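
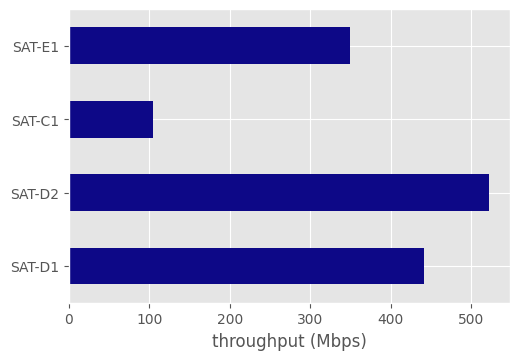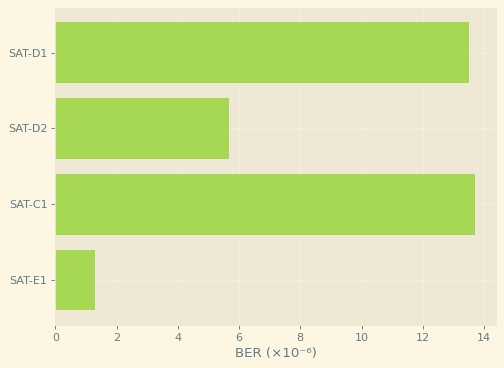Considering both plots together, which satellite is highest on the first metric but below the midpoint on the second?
Chart 2 median BER (×10⁻⁶) ≈ 10; below-median satellites: SAT-D2, SAT-E1. Among those, SAT-D2 has the highest throughput (Mbps) (≈ 500).

SAT-D2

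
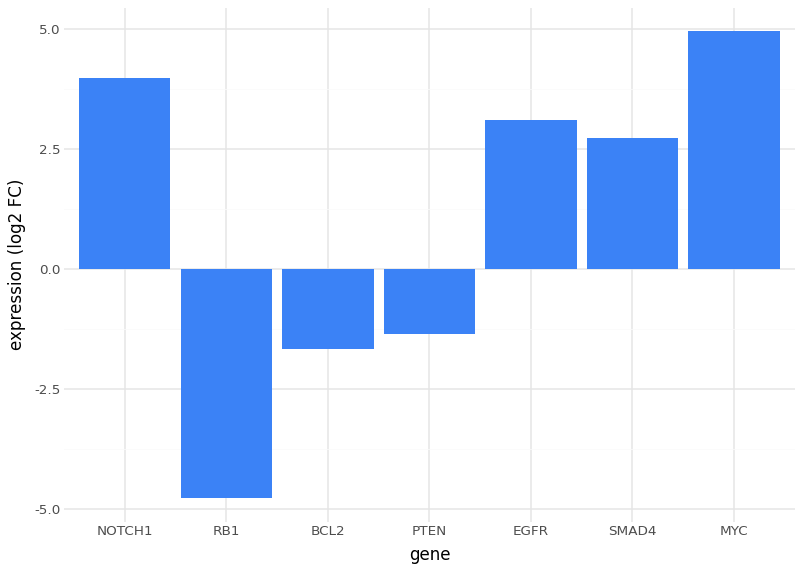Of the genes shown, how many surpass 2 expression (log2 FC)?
4

Above 2: NOTCH1, EGFR, SMAD4, MYC.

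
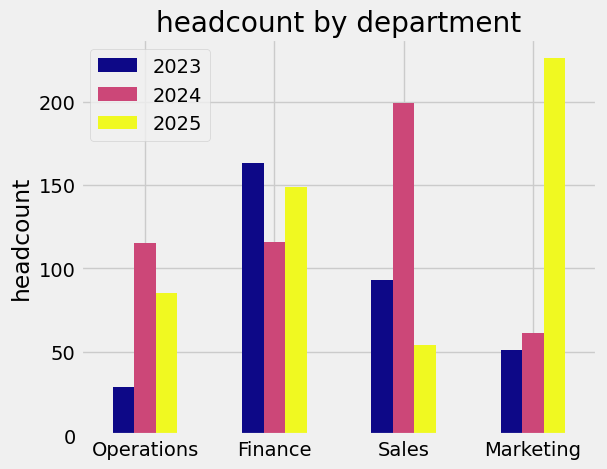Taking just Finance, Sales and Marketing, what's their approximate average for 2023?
(160 + 100 + 60) / 3 ≈ 107.

≈ 107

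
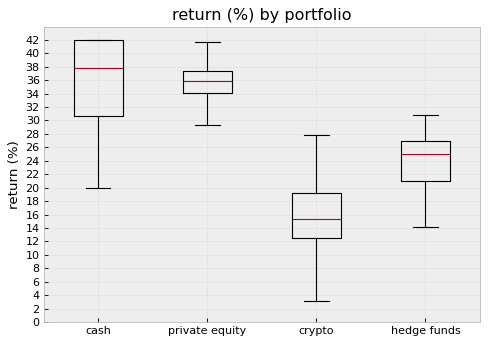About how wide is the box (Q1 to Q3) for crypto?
Q3 ≈ 20, Q1 ≈ 12; IQR ≈ 8.

≈ 8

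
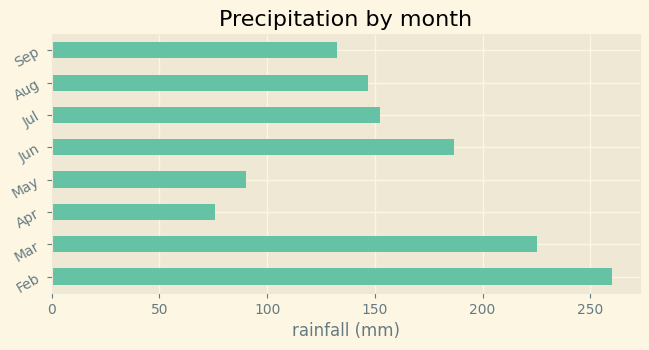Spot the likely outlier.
Feb

Feb ≈ 250; the rest sit between ≈ 75 and ≈ 225.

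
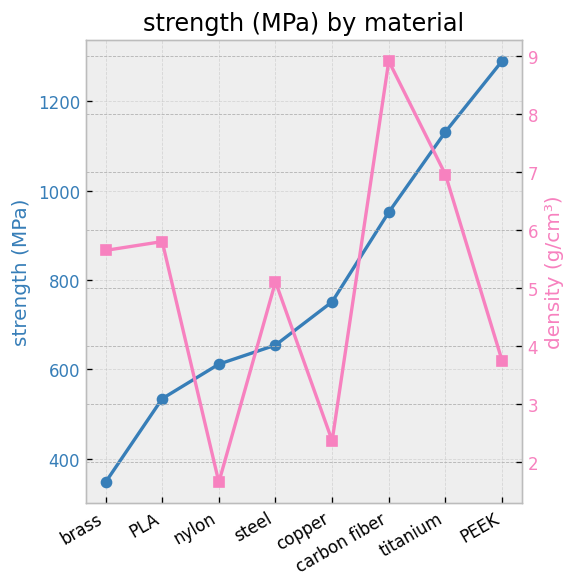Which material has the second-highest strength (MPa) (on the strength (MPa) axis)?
titanium

Top 3 (on the strength (MPa) axis): PEEK ≈ 1300, titanium ≈ 1100, carbon fiber ≈ 1000.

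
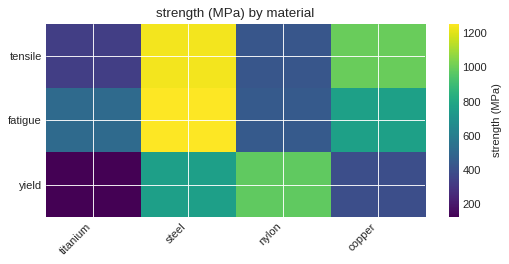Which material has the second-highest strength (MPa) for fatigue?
copper

Top 3 for fatigue: steel ≈ 1300, copper ≈ 800, titanium ≈ 500.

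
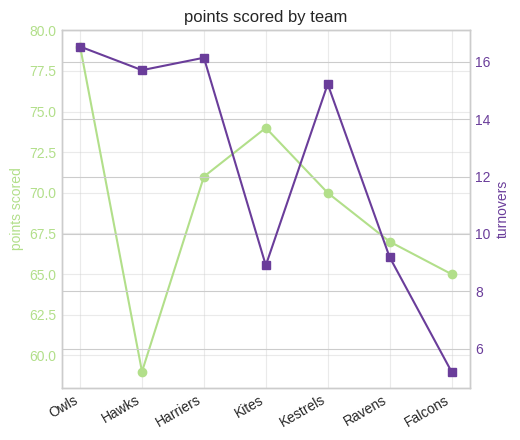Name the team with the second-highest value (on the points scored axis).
Top 3 (on the points scored axis): Owls ≈ 80, Kites ≈ 74, Harriers ≈ 72.

Kites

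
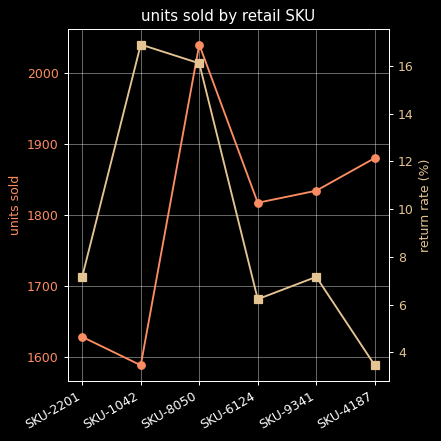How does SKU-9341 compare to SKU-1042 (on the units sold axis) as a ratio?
≈ 1.16×

SKU-9341 ≈ 1850, SKU-1042 ≈ 1600; 1850/1600 ≈ 1.16.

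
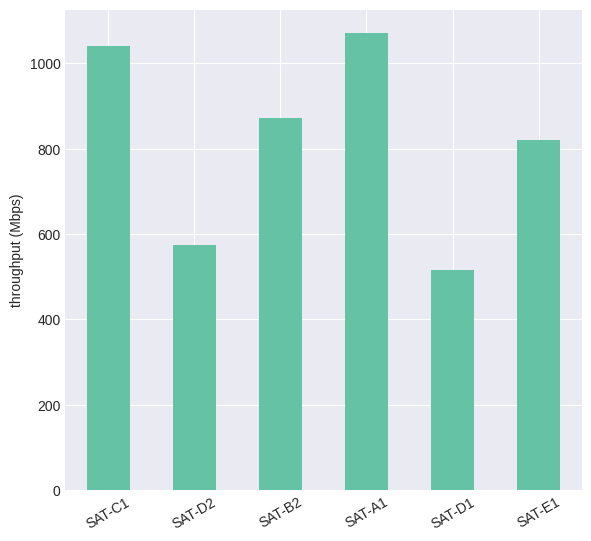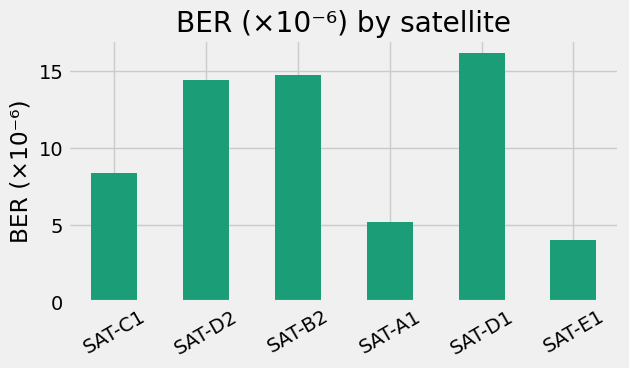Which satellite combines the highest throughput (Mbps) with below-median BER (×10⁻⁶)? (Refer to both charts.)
Chart 2 median BER (×10⁻⁶) ≈ 12; below-median satellites: SAT-C1, SAT-A1, SAT-E1. Among those, SAT-A1 has the highest throughput (Mbps) (≈ 1100).

SAT-A1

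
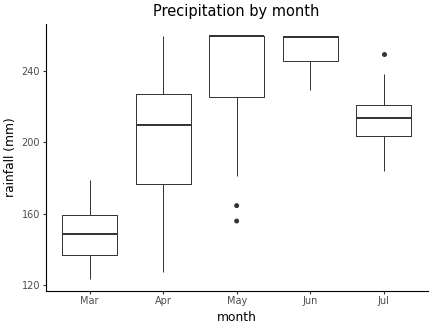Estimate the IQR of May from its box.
≈ 30

Q3 ≈ 260, Q1 ≈ 230; IQR ≈ 30.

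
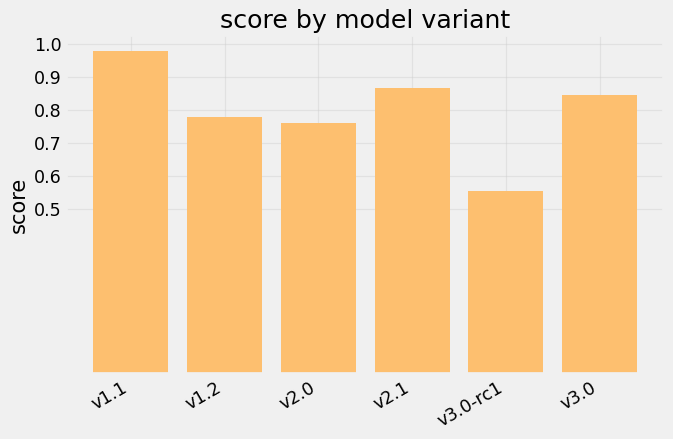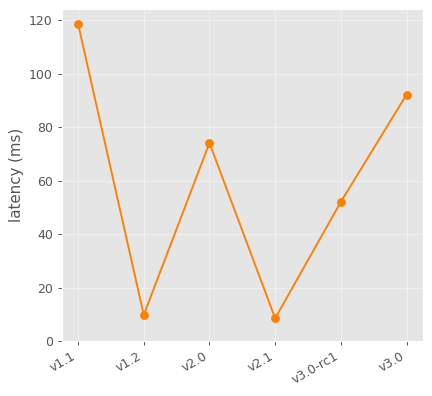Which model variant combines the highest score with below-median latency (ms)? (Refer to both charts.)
Chart 2 median latency (ms) ≈ 60; below-median model variants: v1.2, v2.1, v3.0-rc1. Among those, v2.1 has the highest score (≈ 0.9).

v2.1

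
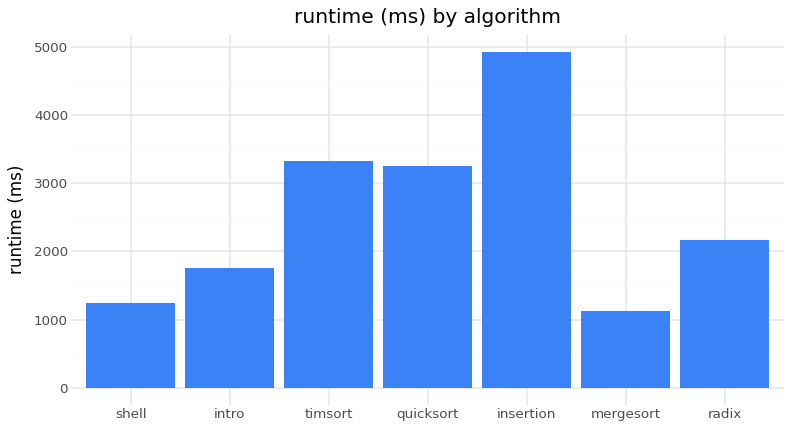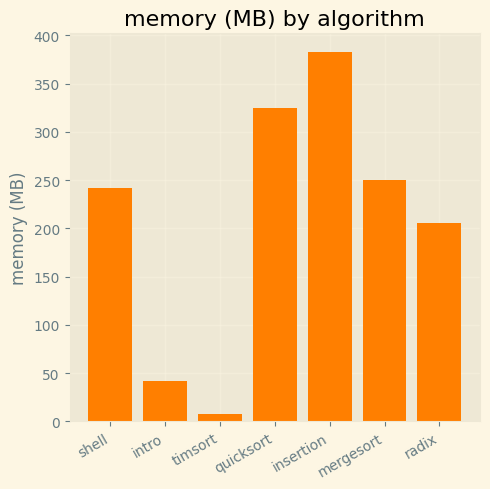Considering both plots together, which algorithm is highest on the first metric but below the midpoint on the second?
timsort

Chart 2 median memory (MB) ≈ 250; below-median algorithms: intro, timsort, radix. Among those, timsort has the highest runtime (ms) (≈ 3500).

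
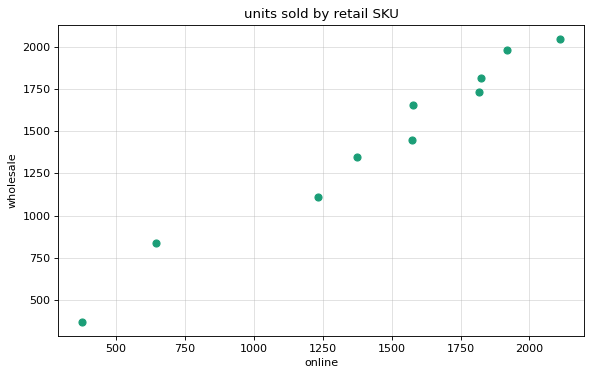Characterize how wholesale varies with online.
positive, strong

Points are positively correlated; strong (|r| ≈ 1.0).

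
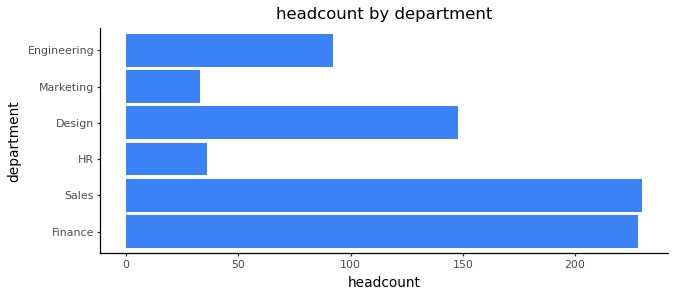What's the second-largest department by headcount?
Finance

Top 3: Sales ≈ 240, Finance ≈ 220, Design ≈ 140.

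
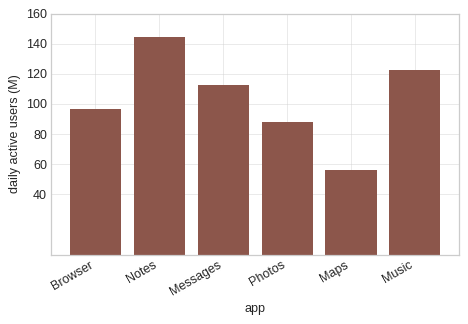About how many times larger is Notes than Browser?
Notes ≈ 140, Browser ≈ 100; 140/100 ≈ 1.4.

≈ 1.4×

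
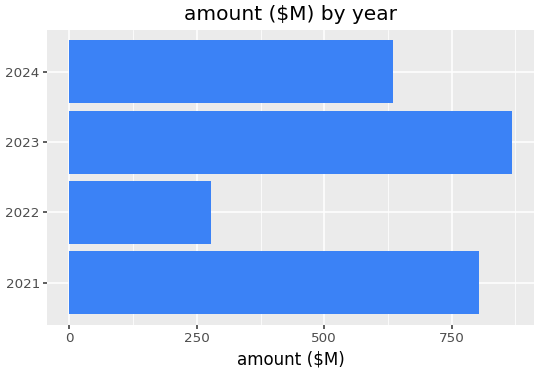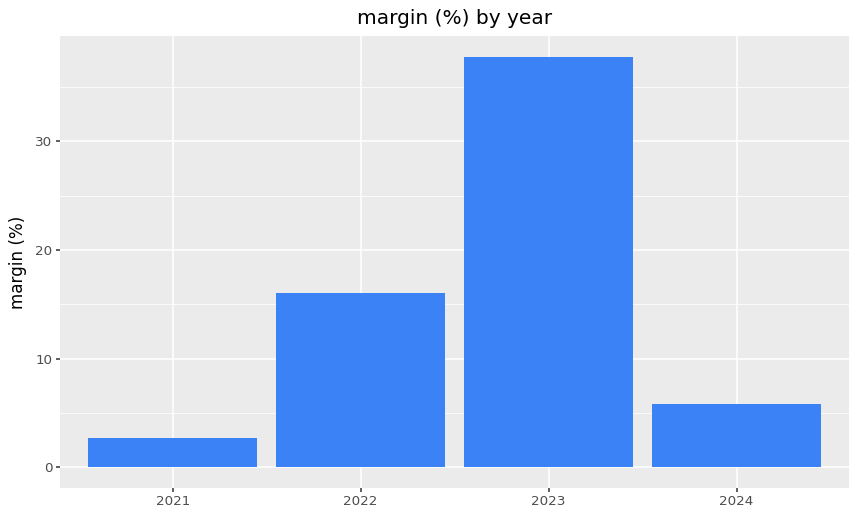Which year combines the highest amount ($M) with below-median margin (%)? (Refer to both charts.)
2021

Chart 2 median margin (%) ≈ 10; below-median years: 2021, 2024. Among those, 2021 has the highest amount ($M) (≈ 800).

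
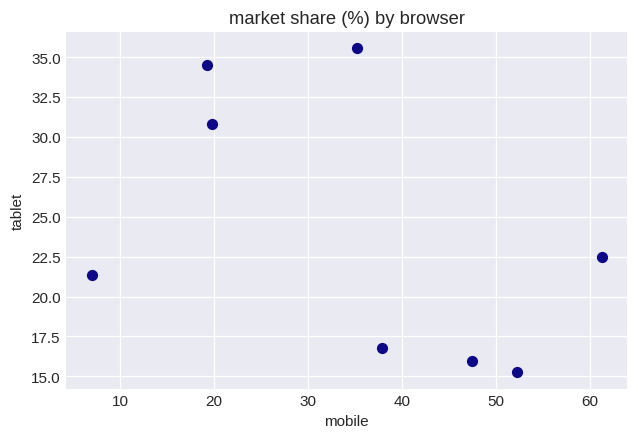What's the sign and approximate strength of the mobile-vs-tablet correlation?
Points are negatively correlated; moderate (|r| ≈ 0.5).

negative, moderate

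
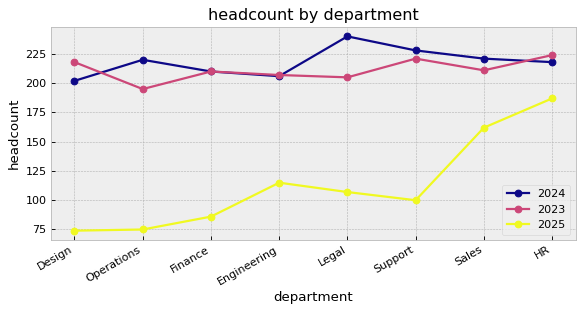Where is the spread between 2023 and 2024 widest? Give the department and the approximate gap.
Legal, ≈ 40

Legal: 2023 ≈ 200, 2024 ≈ 240 → gap ≈ 40. Next-largest (Operations) is only ≈ 20.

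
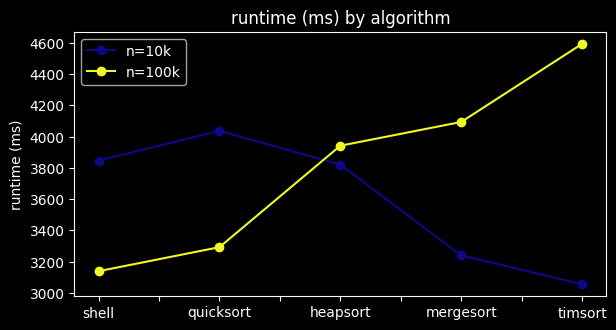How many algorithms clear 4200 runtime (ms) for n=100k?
1

Above 4200: timsort.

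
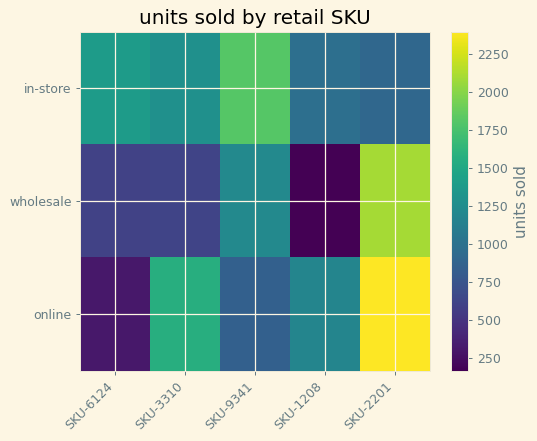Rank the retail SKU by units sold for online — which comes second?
Top 3 for online: SKU-2201 ≈ 2400, SKU-3310 ≈ 1600, SKU-1208 ≈ 1200.

SKU-3310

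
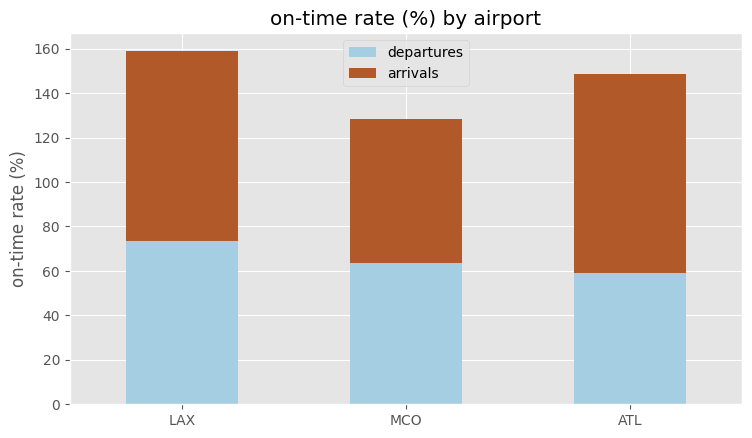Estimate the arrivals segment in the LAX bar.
arrivals top ≈ 160, bottom ≈ 80; segment ≈ 80.

≈ 80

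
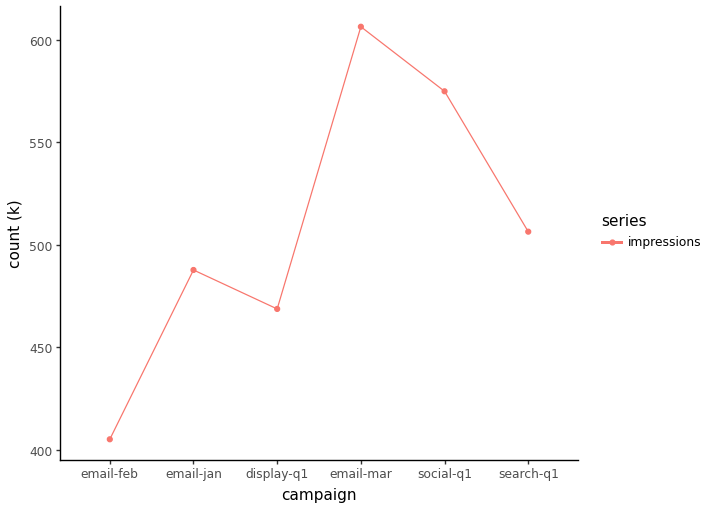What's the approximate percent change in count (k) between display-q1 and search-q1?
≈ +8.7%

display-q1 ≈ 460, search-q1 ≈ 500; (500 − 460) / 460 ≈ +8.7%.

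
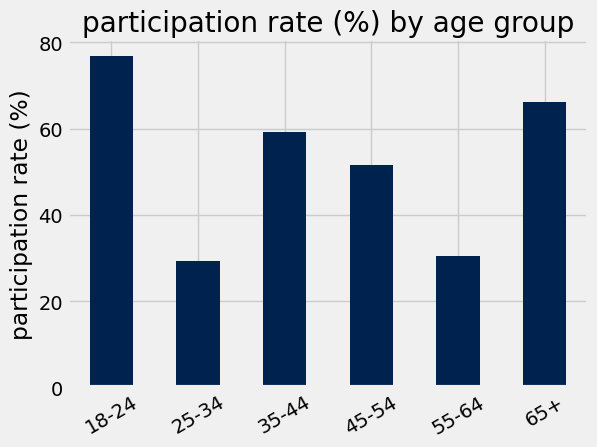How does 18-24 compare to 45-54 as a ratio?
18-24 ≈ 80, 45-54 ≈ 50; 80/50 ≈ 1.6.

≈ 1.6×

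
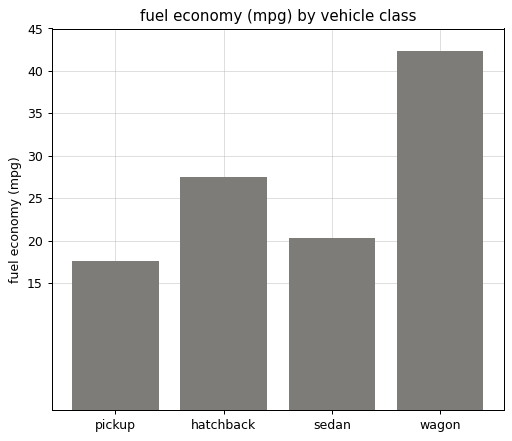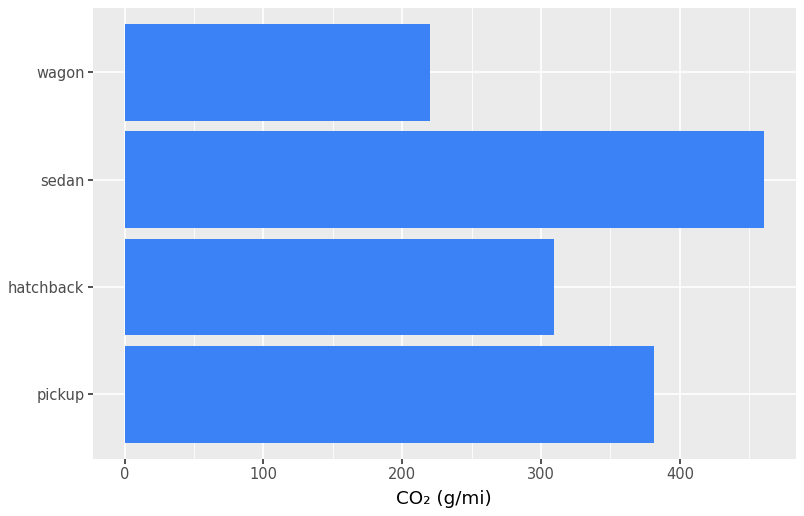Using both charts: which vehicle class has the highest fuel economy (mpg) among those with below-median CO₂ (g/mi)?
Chart 2 median CO₂ (g/mi) ≈ 350; below-median vehicle classes: hatchback, wagon. Among those, wagon has the highest fuel economy (mpg) (≈ 40).

wagon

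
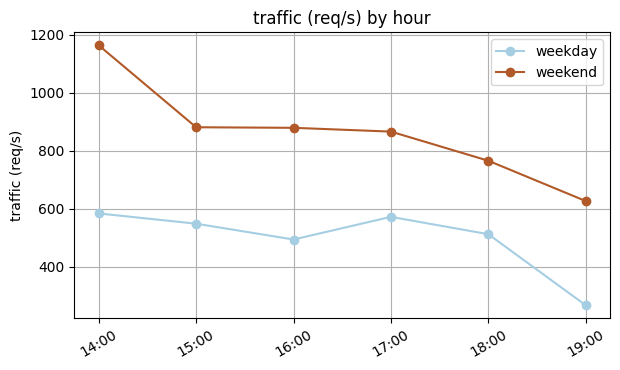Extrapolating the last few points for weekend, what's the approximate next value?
Last three: 900, 800, 600 → slope ≈ -150/step → next ≈ 450.

≈ 450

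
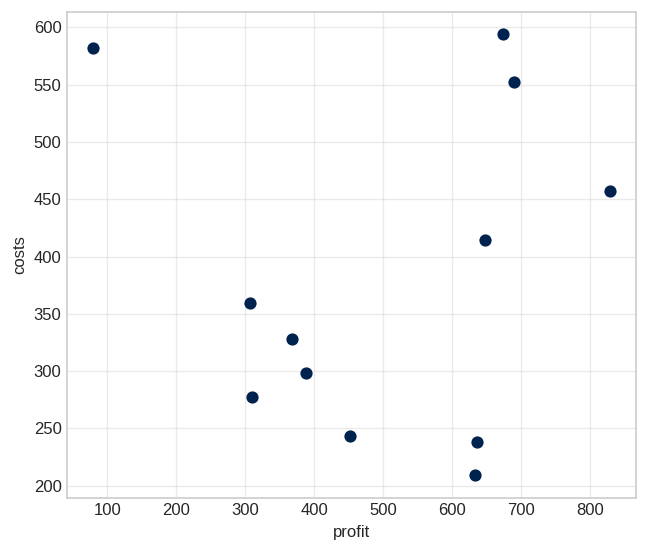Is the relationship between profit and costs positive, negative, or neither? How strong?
no clear correlation

Points are roughly uncorrelated; weak (|r| ≈ 0.1).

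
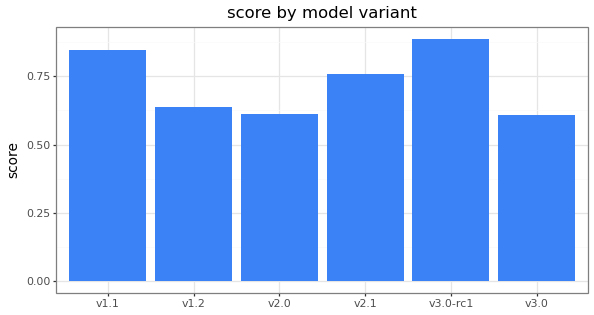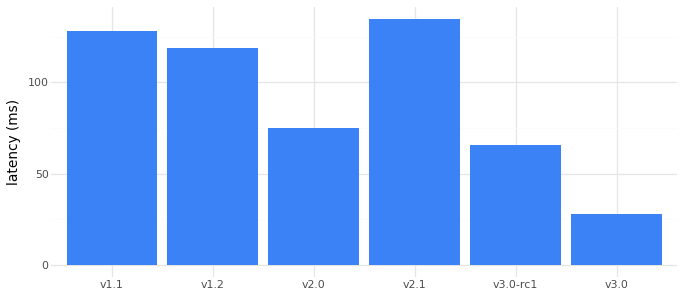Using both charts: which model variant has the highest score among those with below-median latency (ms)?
Chart 2 median latency (ms) ≈ 100; below-median model variants: v2.0, v3.0-rc1, v3.0. Among those, v3.0-rc1 has the highest score (≈ 0.9).

v3.0-rc1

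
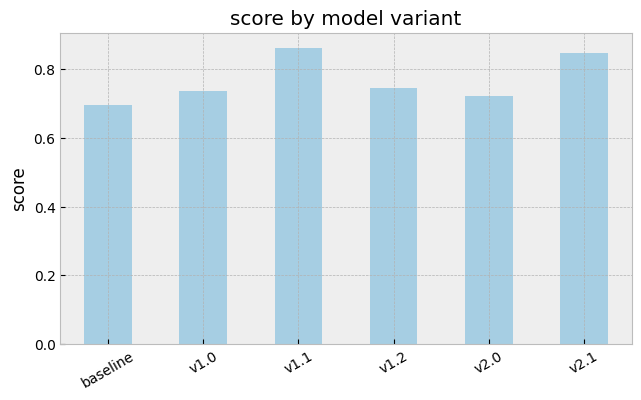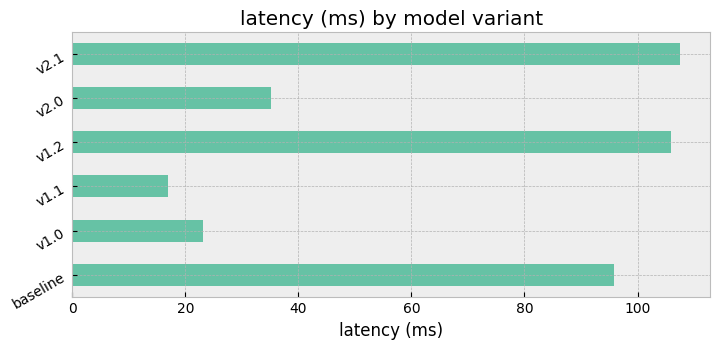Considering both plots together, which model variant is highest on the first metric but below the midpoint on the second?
Chart 2 median latency (ms) ≈ 70; below-median model variants: v1.0, v1.1, v2.0. Among those, v1.1 has the highest score (≈ 0.9).

v1.1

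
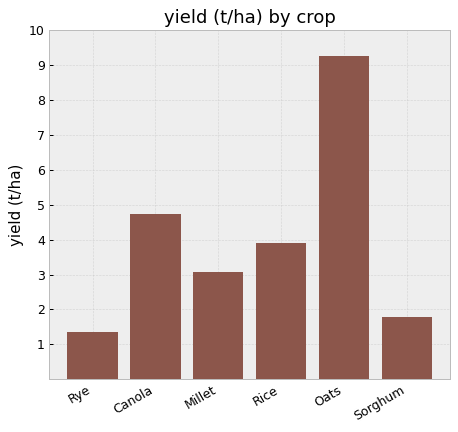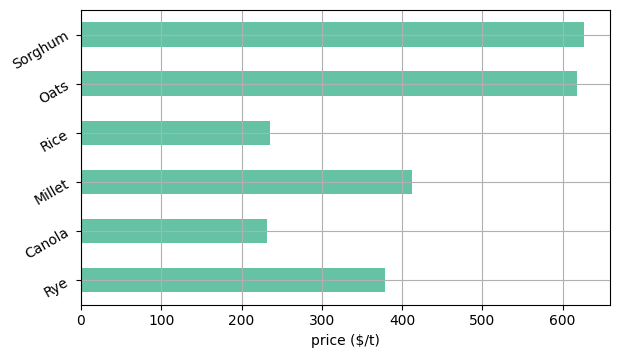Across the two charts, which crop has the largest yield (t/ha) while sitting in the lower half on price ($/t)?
Canola

Chart 2 median price ($/t) ≈ 400; below-median crops: Rye, Canola, Rice. Among those, Canola has the highest yield (t/ha) (≈ 5).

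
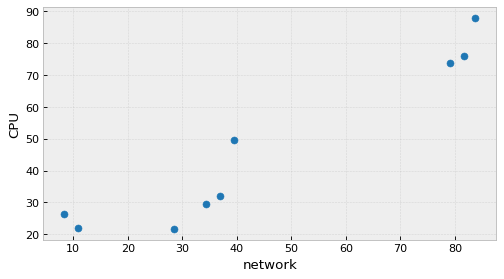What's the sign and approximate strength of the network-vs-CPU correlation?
positive, strong

Points are positively correlated; strong (|r| ≈ 1.0).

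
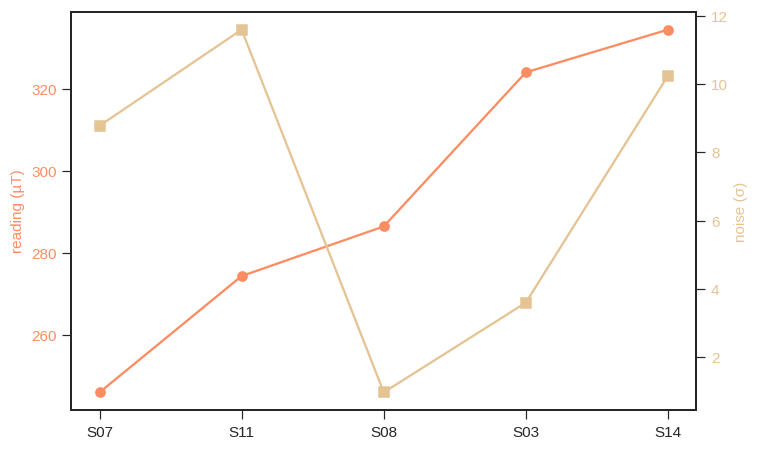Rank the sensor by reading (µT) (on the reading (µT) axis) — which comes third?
Top 4 (on the reading (µT) axis): S14 ≈ 330, S03 ≈ 320, S08 ≈ 290, S11 ≈ 270.

S08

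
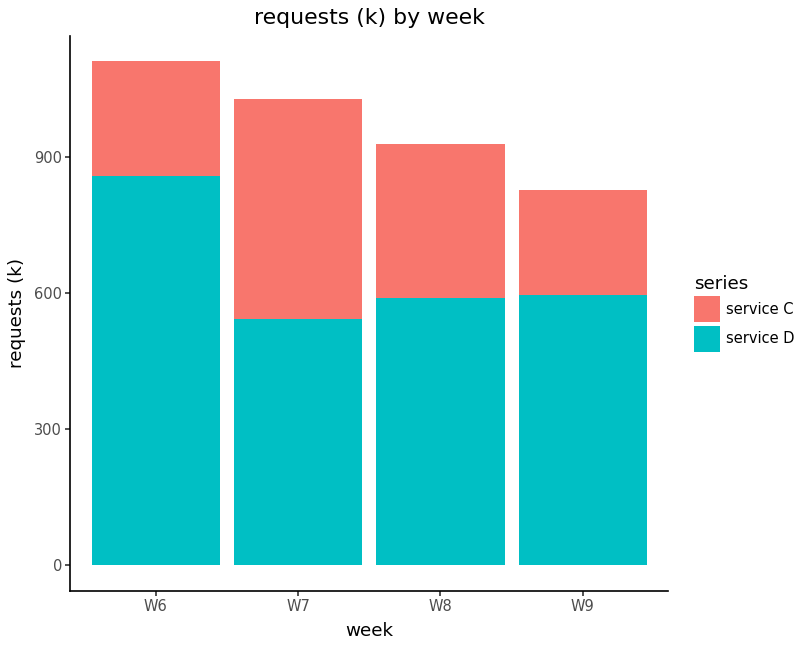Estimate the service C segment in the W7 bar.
service C top ≈ 1000, bottom ≈ 500; segment ≈ 500.

≈ 500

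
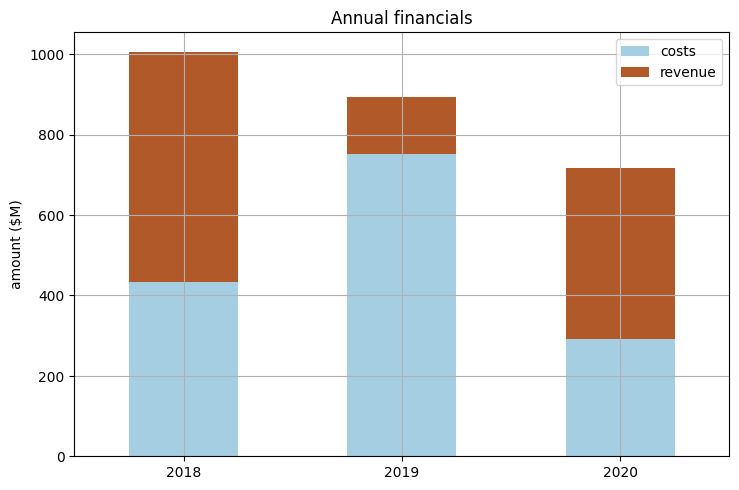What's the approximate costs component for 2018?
≈ 400

costs top ≈ 400, bottom ≈ 0; segment ≈ 400.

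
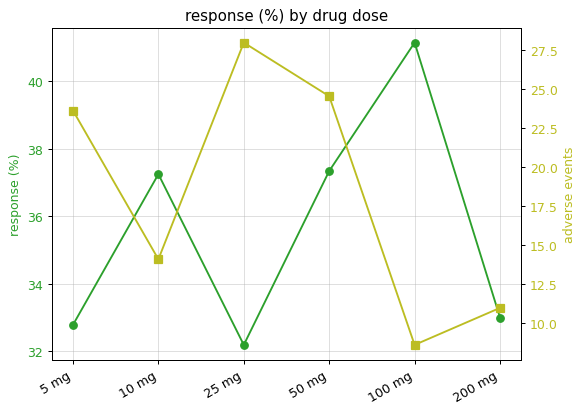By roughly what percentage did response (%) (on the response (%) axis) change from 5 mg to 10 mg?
≈ +12.1%

5 mg ≈ 33, 10 mg ≈ 37; (37 − 33) / 33 ≈ +12.1%.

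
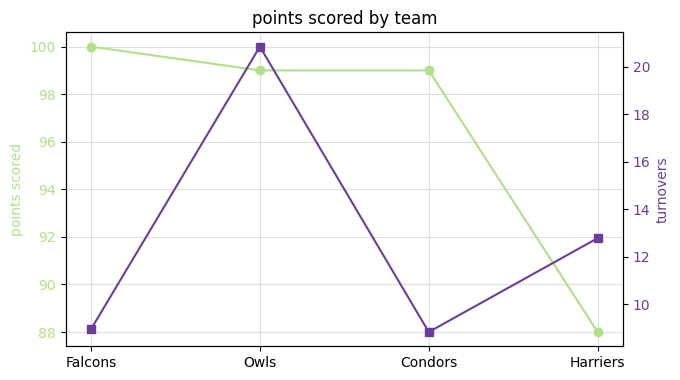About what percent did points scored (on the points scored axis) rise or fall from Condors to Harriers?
≈ -11.1%

Condors ≈ 99, Harriers ≈ 88; (88 − 99) / 99 ≈ -11.1%.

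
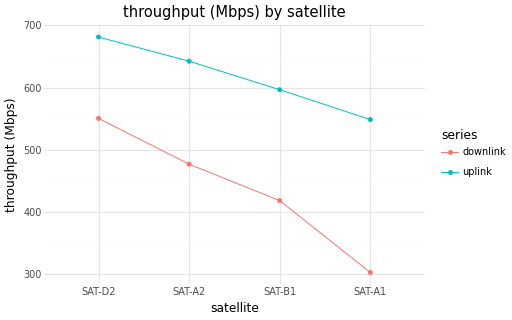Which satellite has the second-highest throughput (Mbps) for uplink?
SAT-A2

Top 3 for uplink: SAT-D2 ≈ 700, SAT-A2 ≈ 650, SAT-B1 ≈ 600.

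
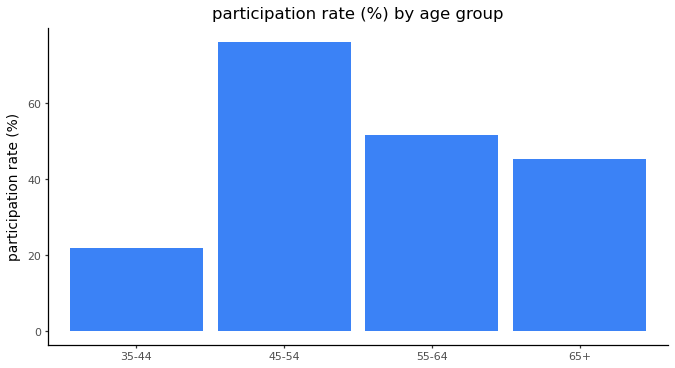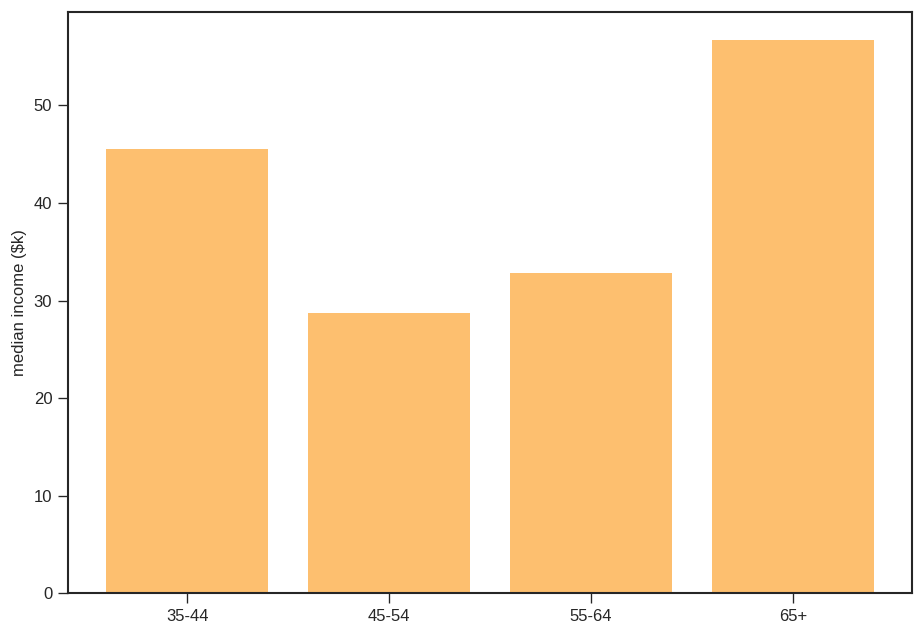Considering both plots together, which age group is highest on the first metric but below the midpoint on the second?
Chart 2 median median income ($k) ≈ 40; below-median age groups: 45-54, 55-64. Among those, 45-54 has the highest participation rate (%) (≈ 80).

45-54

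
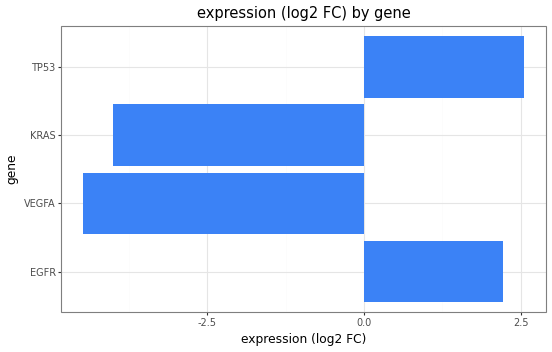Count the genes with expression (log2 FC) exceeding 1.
Above 1: EGFR, TP53.

2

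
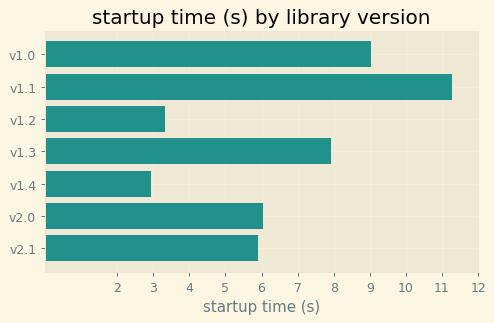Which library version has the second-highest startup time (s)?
v1.0

Top 3: v1.1 ≈ 11, v1.0 ≈ 9, v1.3 ≈ 8.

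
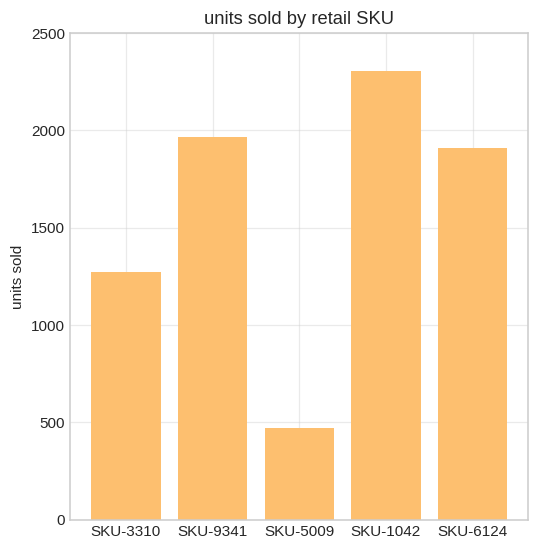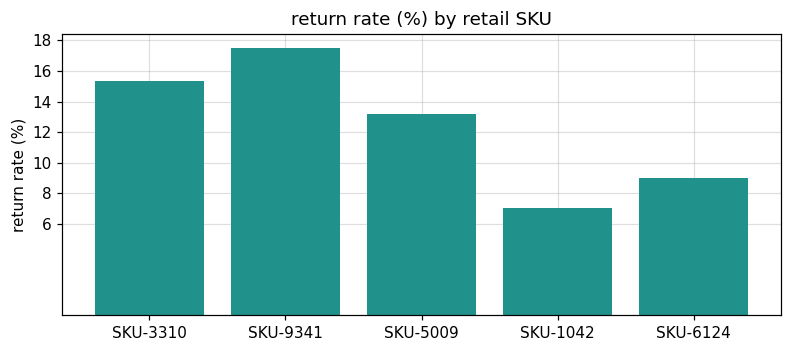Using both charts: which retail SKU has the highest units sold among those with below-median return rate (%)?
SKU-1042

Chart 2 median return rate (%) ≈ 14; below-median retail SKUs: SKU-1042, SKU-6124. Among those, SKU-1042 has the highest units sold (≈ 2500).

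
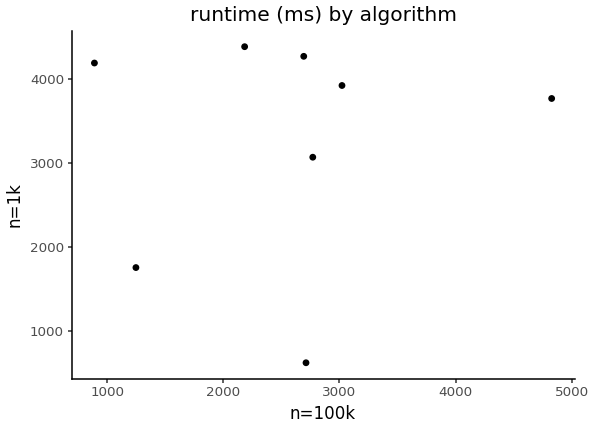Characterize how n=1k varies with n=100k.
no clear correlation

Points are roughly uncorrelated; weak (|r| ≈ 0.1).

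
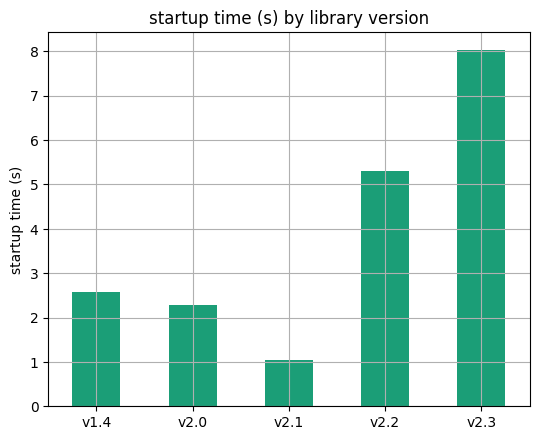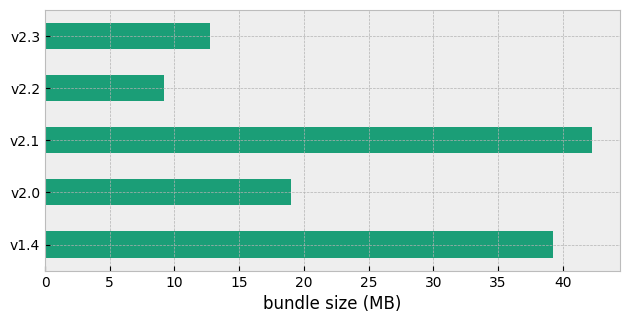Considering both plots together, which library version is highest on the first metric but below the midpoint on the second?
Chart 2 median bundle size (MB) ≈ 20; below-median library versions: v2.2, v2.3. Among those, v2.3 has the highest startup time (s) (≈ 8).

v2.3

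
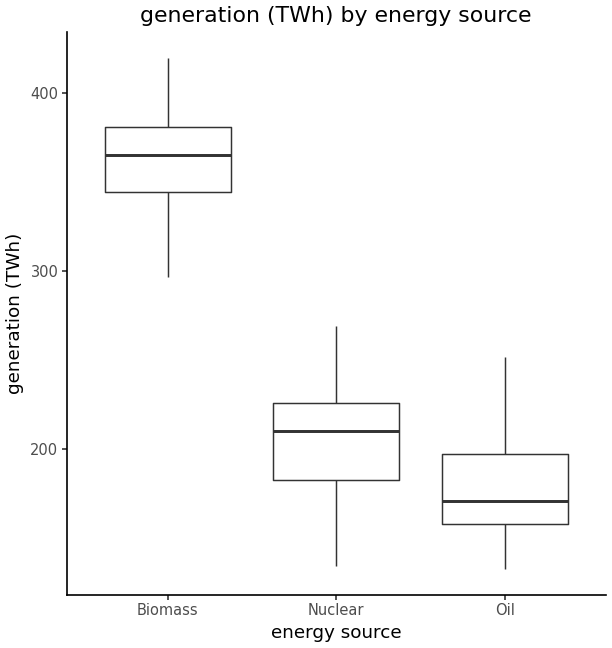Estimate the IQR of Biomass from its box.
≈ 40

Q3 ≈ 380, Q1 ≈ 340; IQR ≈ 40.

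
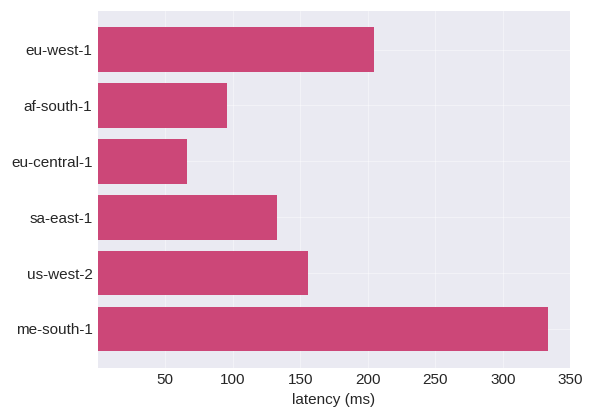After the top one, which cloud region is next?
eu-west-1

Top 3: me-south-1 ≈ 350, eu-west-1 ≈ 200, us-west-2 ≈ 150.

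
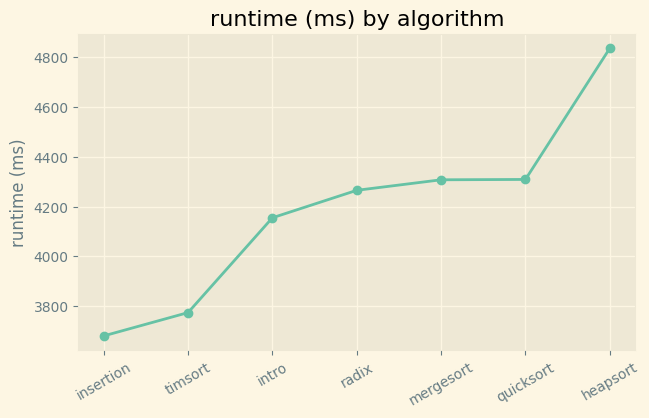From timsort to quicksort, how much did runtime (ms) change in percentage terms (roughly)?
≈ +13.2%

timsort ≈ 3800, quicksort ≈ 4300; (4300 − 3800) / 3800 ≈ +13.2%.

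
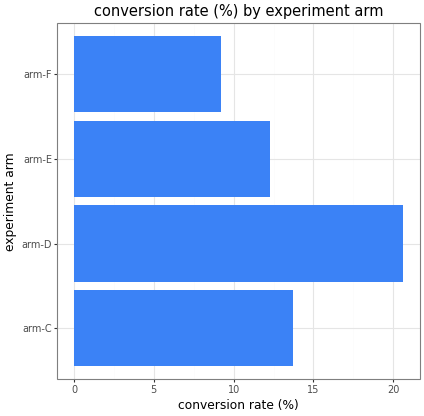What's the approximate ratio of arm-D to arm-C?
≈ 1.43×

arm-D ≈ 20, arm-C ≈ 14; 20/14 ≈ 1.43.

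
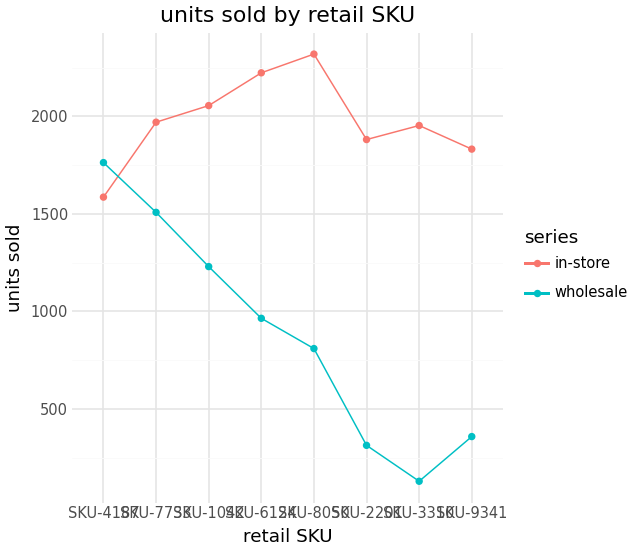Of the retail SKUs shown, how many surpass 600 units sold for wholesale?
Above 600: SKU-4187, SKU-7733, SKU-1042, SKU-6124, SKU-8050.

5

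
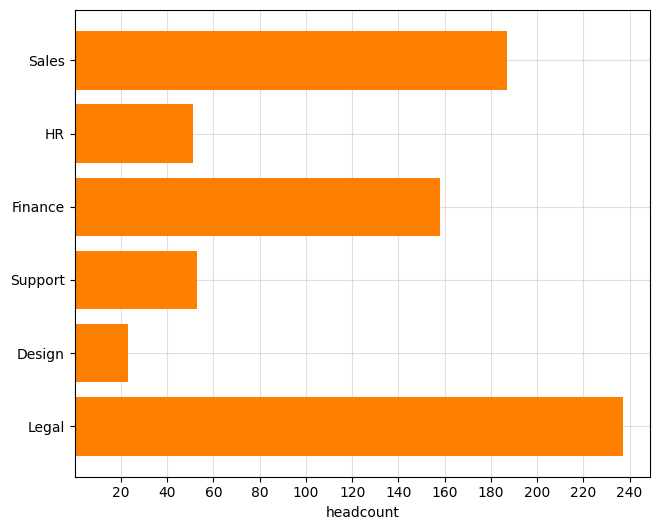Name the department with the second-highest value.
Top 3: Legal ≈ 240, Sales ≈ 180, Finance ≈ 160.

Sales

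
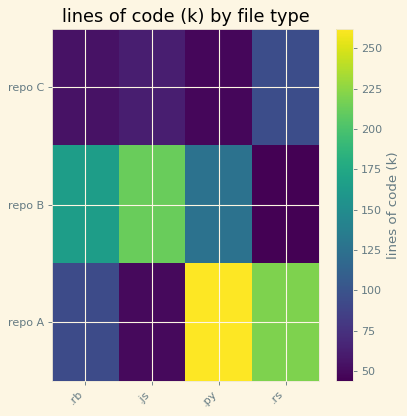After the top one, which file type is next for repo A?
.rs

Top 3 for repo A: .py ≈ 260, .rs ≈ 220, .rb ≈ 100.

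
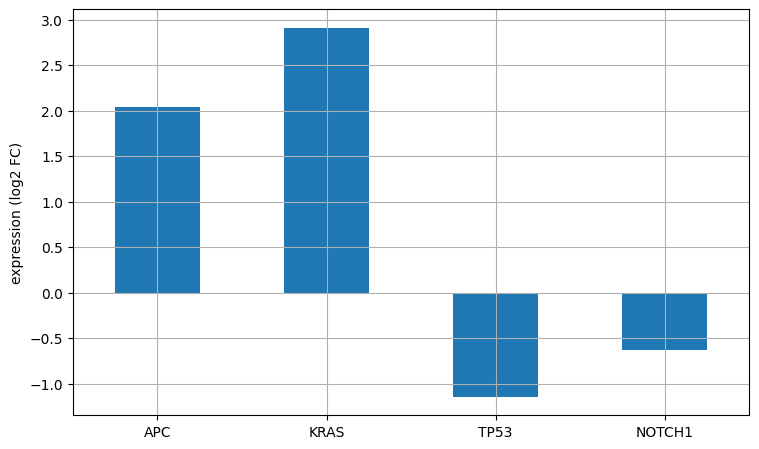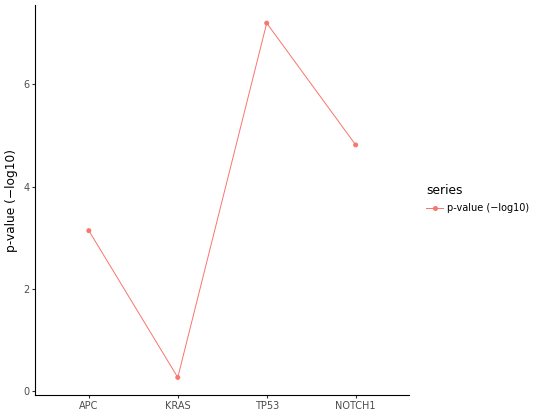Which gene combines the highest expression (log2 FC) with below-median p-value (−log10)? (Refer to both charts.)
Chart 2 median p-value (−log10) ≈ 4; below-median genes: APC, KRAS. Among those, KRAS has the highest expression (log2 FC) (≈ 3).

KRAS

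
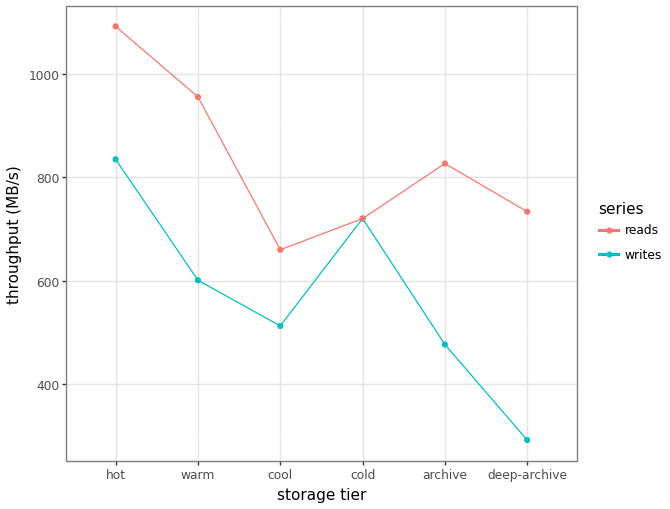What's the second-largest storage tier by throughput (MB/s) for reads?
warm

Top 3 for reads: hot ≈ 1100, warm ≈ 1000, archive ≈ 800.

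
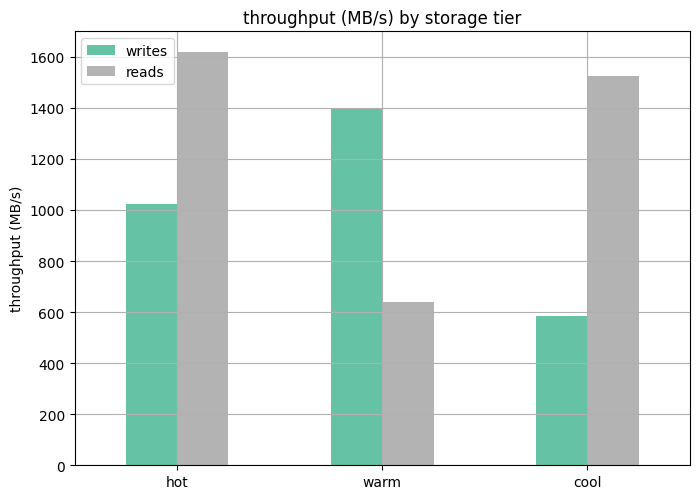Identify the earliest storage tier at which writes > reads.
warm

hot: writes ≈ 1000 vs reads ≈ 1600 (not yet); warm: writes ≈ 1400 vs reads ≈ 600 (first crossover).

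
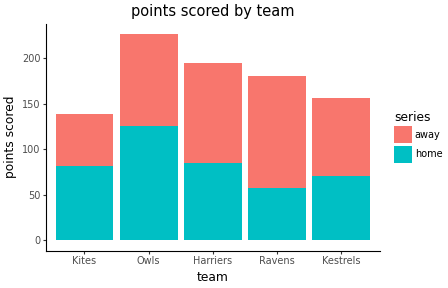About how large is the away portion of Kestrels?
away top ≈ 160, bottom ≈ 80; segment ≈ 80.

≈ 80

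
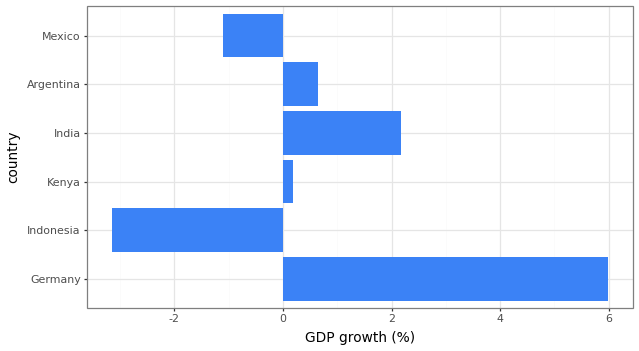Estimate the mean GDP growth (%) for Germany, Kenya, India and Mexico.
(6 + 0 + 2 + -1) / 4 ≈ 2.

≈ 2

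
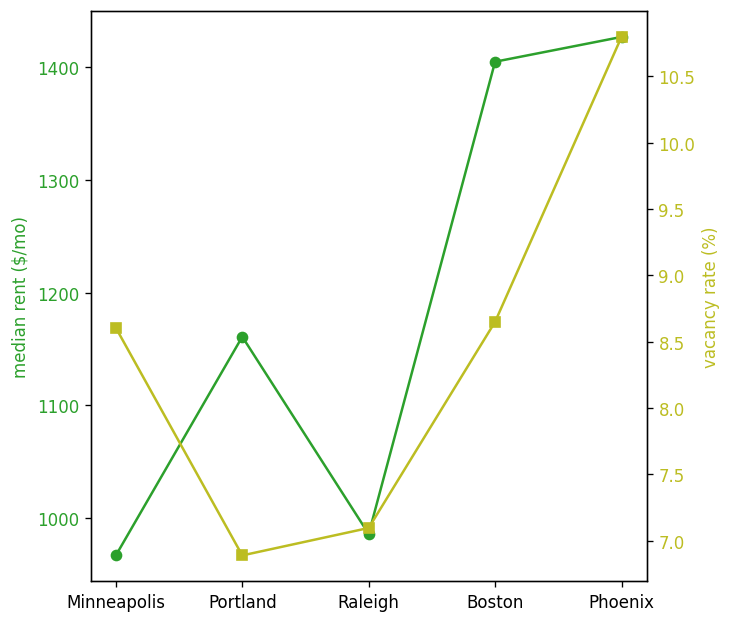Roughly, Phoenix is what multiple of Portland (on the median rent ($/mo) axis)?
Phoenix ≈ 1450, Portland ≈ 1150; 1450/1150 ≈ 1.26.

≈ 1.26×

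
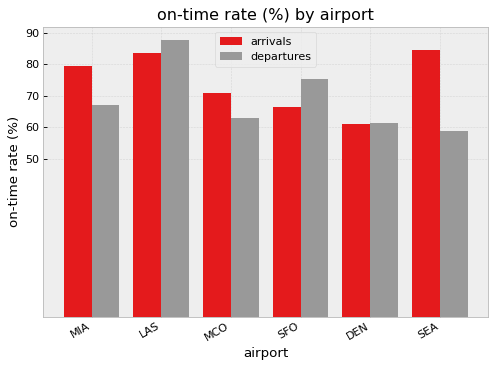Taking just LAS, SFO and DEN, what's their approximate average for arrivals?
≈ 70

(80 + 70 + 60) / 3 ≈ 70.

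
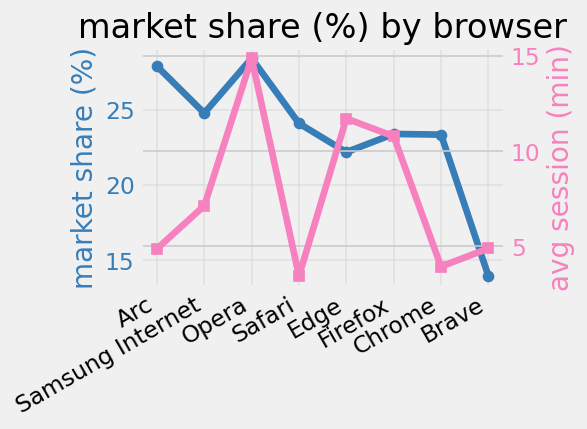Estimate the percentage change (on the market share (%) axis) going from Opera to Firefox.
≈ -14.3%

Opera ≈ 28, Firefox ≈ 24; (24 − 28) / 28 ≈ -14.3%.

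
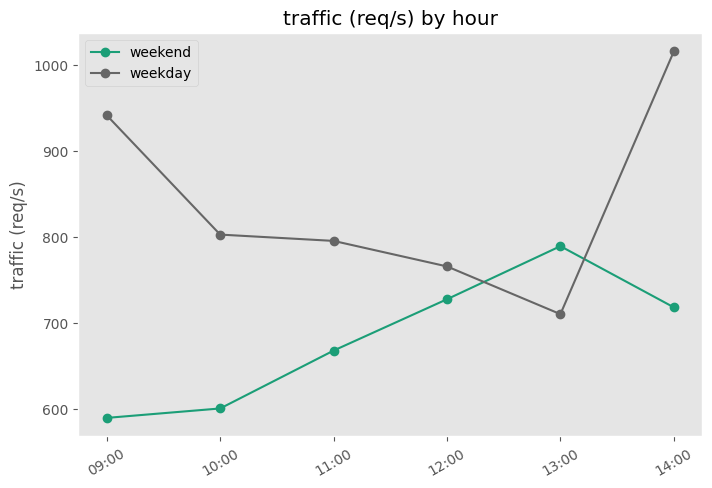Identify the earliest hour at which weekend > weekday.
13:00

12:00: weekend ≈ 750 vs weekday ≈ 750 (not yet); 13:00: weekend ≈ 800 vs weekday ≈ 700 (first crossover).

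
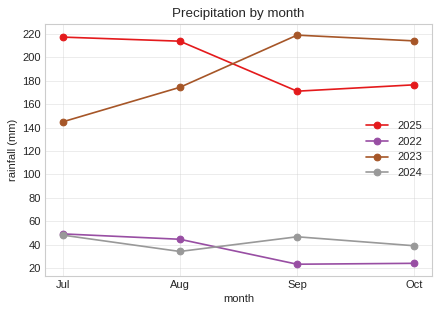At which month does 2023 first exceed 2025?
Sep

Aug: 2023 ≈ 180 vs 2025 ≈ 220 (not yet); Sep: 2023 ≈ 220 vs 2025 ≈ 180 (first crossover).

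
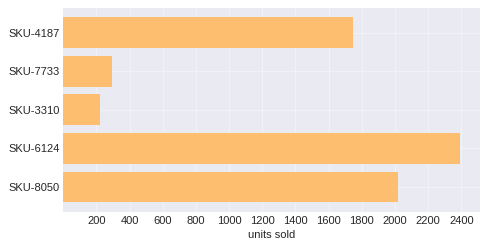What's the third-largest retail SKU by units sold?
SKU-4187

Top 4: SKU-6124 ≈ 2400, SKU-8050 ≈ 2000, SKU-4187 ≈ 1800, SKU-7733 ≈ 200.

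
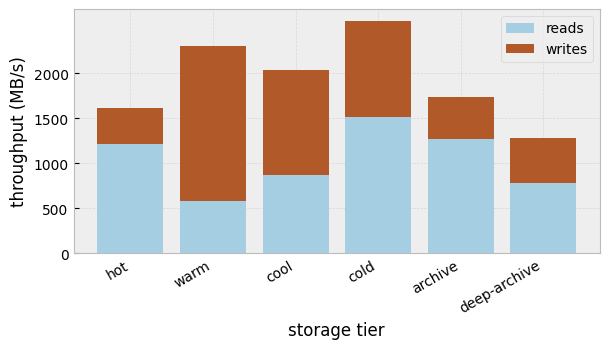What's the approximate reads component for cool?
≈ 1000

reads top ≈ 1000, bottom ≈ 0; segment ≈ 1000.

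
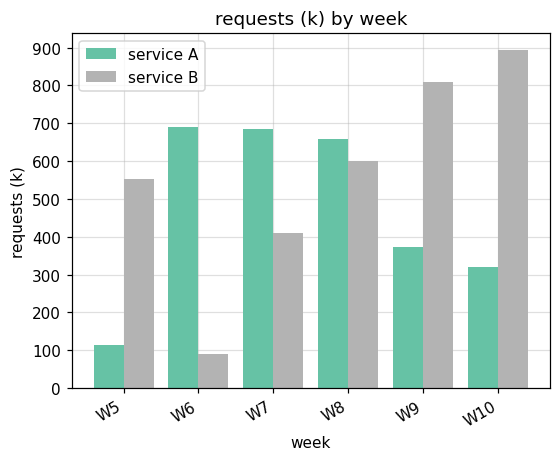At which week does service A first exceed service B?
W6

W5: service A ≈ 100 vs service B ≈ 600 (not yet); W6: service A ≈ 700 vs service B ≈ 100 (first crossover).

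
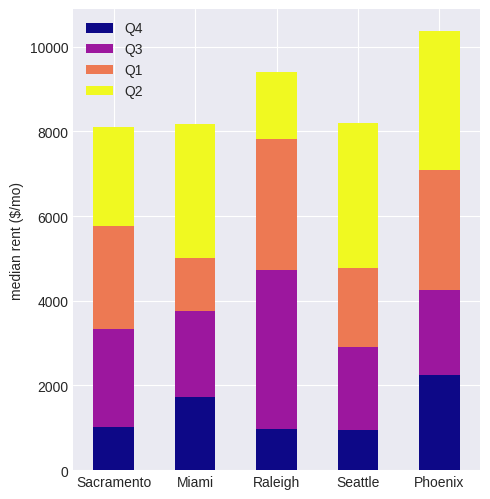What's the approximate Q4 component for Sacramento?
≈ 1000

Q4 top ≈ 1000, bottom ≈ 0; segment ≈ 1000.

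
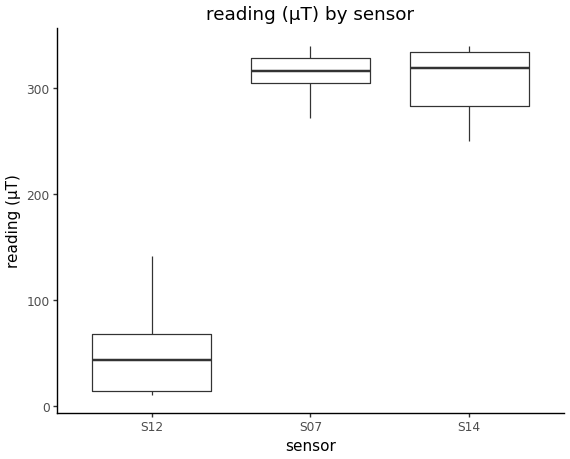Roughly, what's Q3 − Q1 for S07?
≈ 25

Q3 ≈ 325, Q1 ≈ 300; IQR ≈ 25.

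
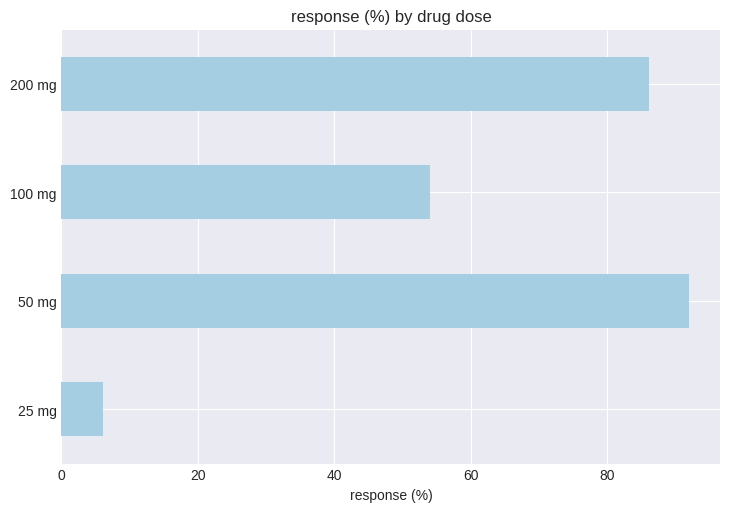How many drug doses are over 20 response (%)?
Above 20: 50 mg, 100 mg, 200 mg.

3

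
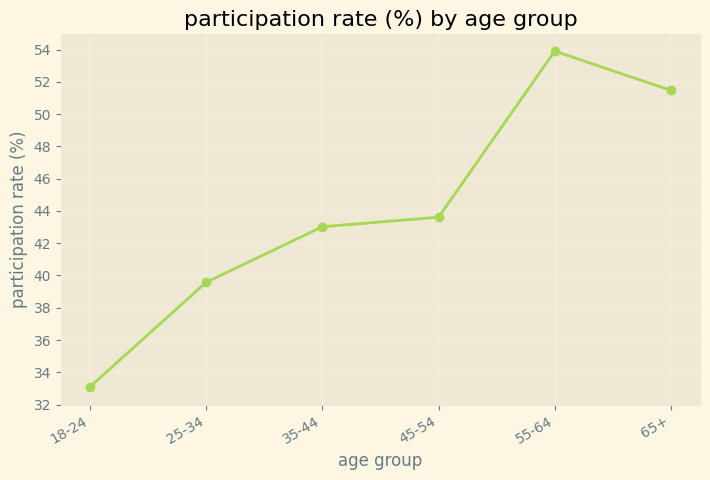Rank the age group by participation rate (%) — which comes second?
Top 3: 55-64 ≈ 54, 65+ ≈ 52, 45-54 ≈ 44.

65+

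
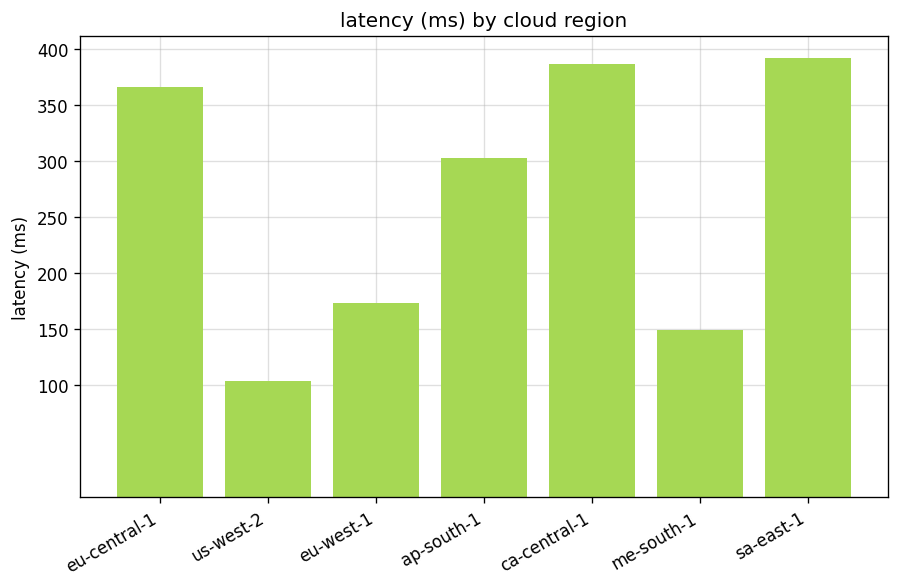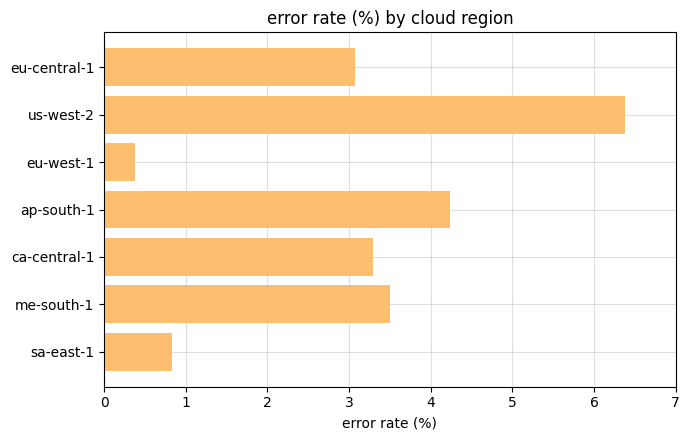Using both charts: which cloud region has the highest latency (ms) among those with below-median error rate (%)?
Chart 2 median error rate (%) ≈ 3; below-median cloud regions: eu-central-1, eu-west-1, sa-east-1. Among those, sa-east-1 has the highest latency (ms) (≈ 400).

sa-east-1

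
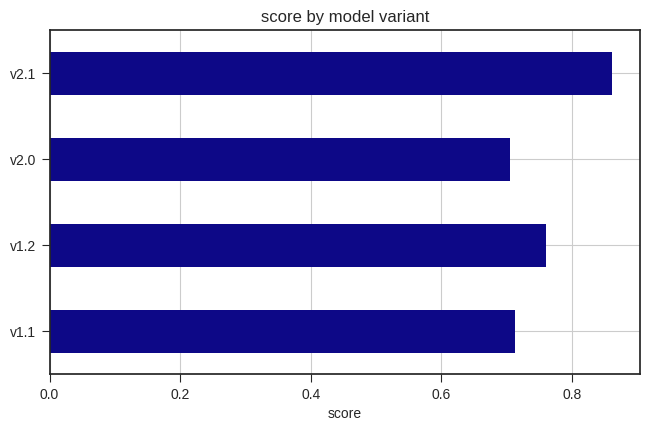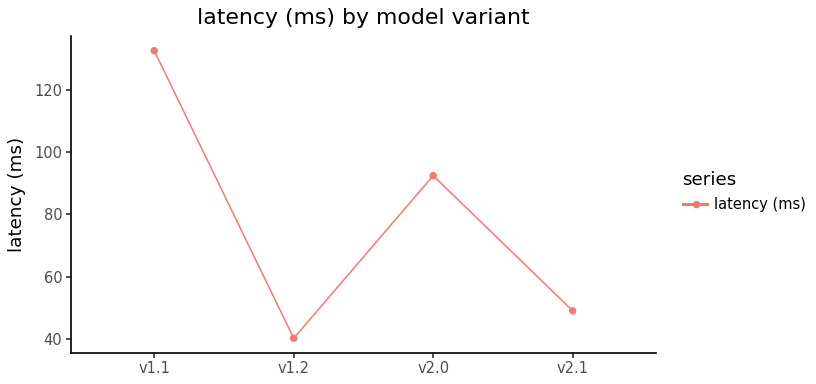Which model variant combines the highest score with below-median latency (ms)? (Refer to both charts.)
Chart 2 median latency (ms) ≈ 80; below-median model variants: v1.2, v2.1. Among those, v2.1 has the highest score (≈ 0.9).

v2.1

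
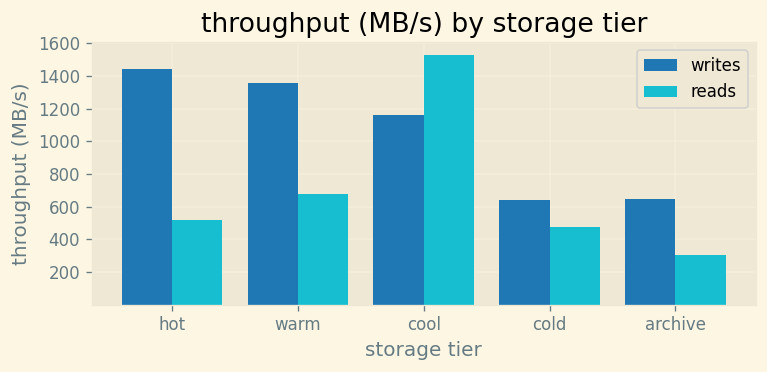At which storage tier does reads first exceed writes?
warm: reads ≈ 600 vs writes ≈ 1400 (not yet); cool: reads ≈ 1600 vs writes ≈ 1200 (first crossover).

cool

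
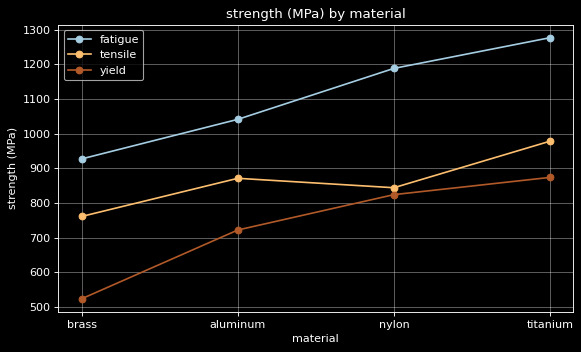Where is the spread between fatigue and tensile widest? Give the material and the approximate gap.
nylon: fatigue ≈ 1200, tensile ≈ 800 → gap ≈ 400. Next-largest (titanium) is only ≈ 300.

nylon, ≈ 400 MPa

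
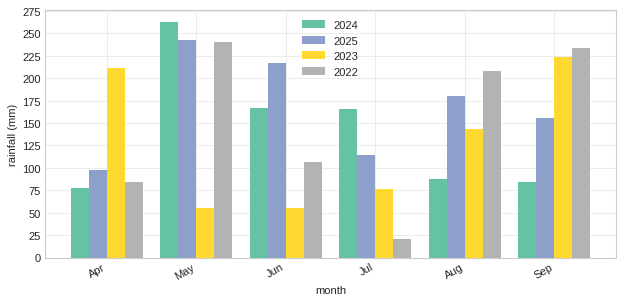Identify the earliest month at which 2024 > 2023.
May

Apr: 2024 ≈ 75 vs 2023 ≈ 200 (not yet); May: 2024 ≈ 275 vs 2023 ≈ 50 (first crossover).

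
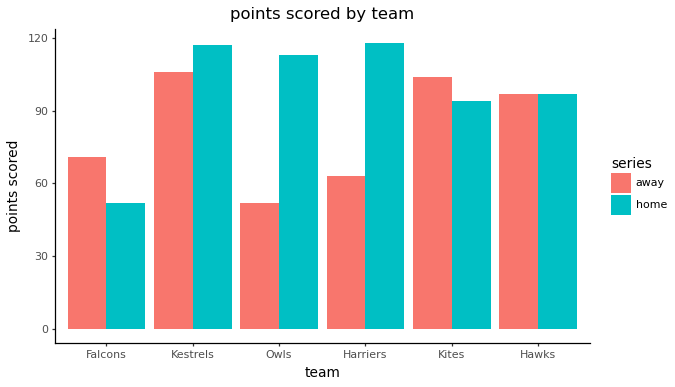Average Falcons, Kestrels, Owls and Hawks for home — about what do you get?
(50 + 120 + 110 + 100) / 4 ≈ 95.

≈ 95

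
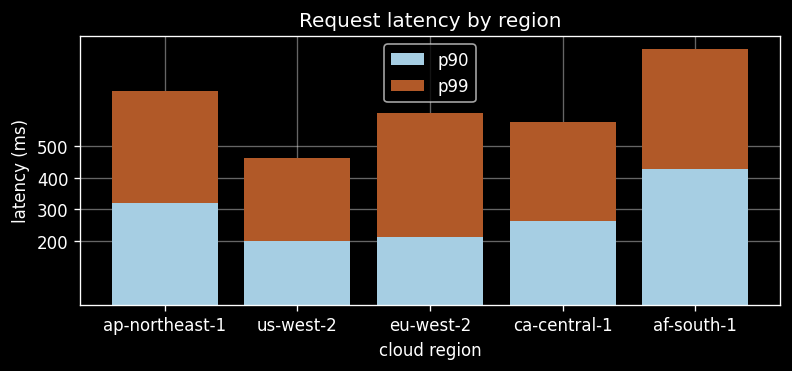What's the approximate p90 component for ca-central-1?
p90 top ≈ 300, bottom ≈ 0; segment ≈ 300.

≈ 300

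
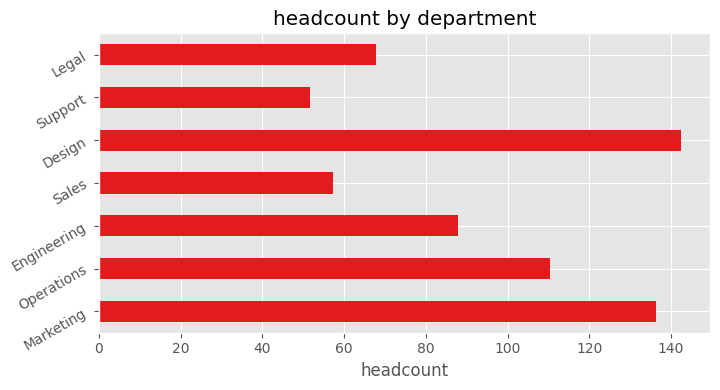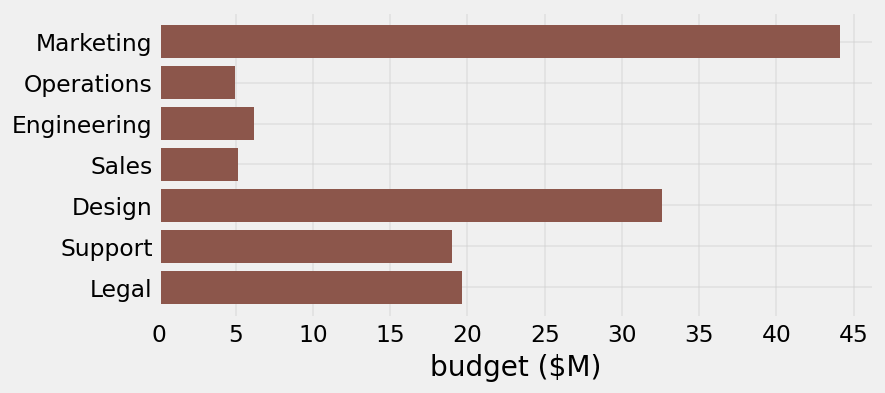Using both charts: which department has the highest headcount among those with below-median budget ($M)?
Operations

Chart 2 median budget ($M) ≈ 20; below-median departments: Operations, Engineering, Sales. Among those, Operations has the highest headcount (≈ 120).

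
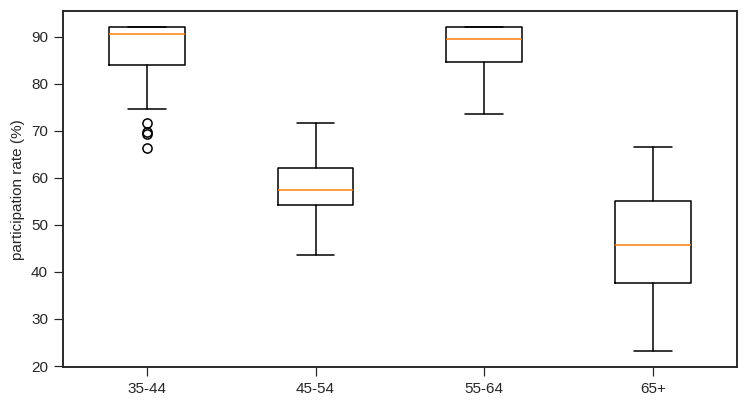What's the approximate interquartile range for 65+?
≈ 15

Q3 ≈ 55, Q1 ≈ 40; IQR ≈ 15.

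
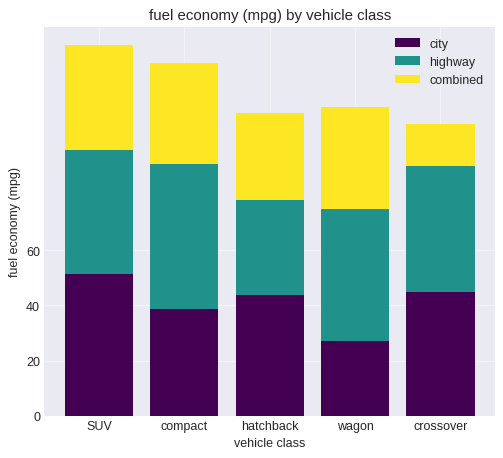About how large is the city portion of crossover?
≈ 40

city top ≈ 40, bottom ≈ 0; segment ≈ 40.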